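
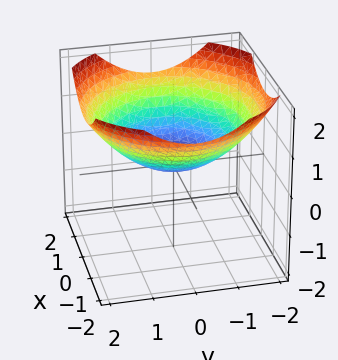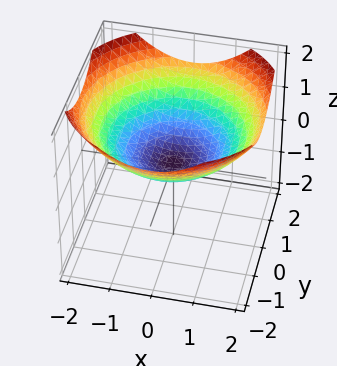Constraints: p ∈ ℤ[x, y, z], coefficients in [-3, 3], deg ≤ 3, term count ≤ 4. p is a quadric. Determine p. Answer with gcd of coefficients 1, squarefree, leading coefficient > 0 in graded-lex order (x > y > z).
x^2 + y^2 - 3*z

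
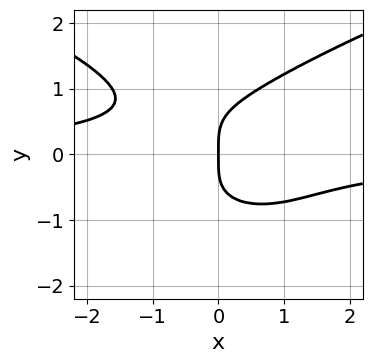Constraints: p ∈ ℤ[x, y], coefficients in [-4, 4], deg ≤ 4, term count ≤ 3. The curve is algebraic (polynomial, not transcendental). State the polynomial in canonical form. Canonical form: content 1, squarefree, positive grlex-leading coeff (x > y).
y^4 - x^2*y - x

Degree: no degree-3 curve has this shape, so deg p = 4.
Against the integer gridlines: it crosses the y-axis at the gridline y = 0; it meets the x-axis at x = 0 (among the integer gridlines).
Together with the visible shape, these determine p as stated.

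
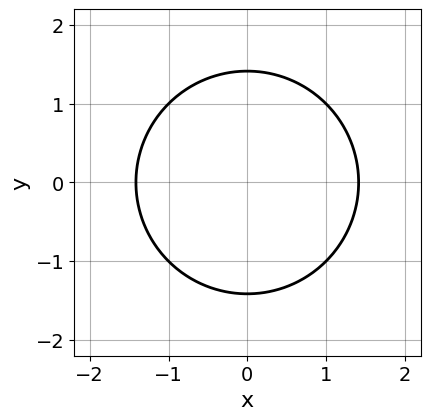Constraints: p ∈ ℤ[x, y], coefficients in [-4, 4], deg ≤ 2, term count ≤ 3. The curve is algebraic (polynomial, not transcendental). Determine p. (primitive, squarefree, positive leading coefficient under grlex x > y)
(a) deg p = 2. A generic line meets the curve in up to 2 points.
(b) Symmetries: the x ↦ −x reflection is a symmetry, so x appears only in even powers; mirror symmetry y ↦ −y ⇒ only even powers of y.
(c) Fitting integer coefficients to these (and the overall shape) gives p.

x^2 + y^2 - 2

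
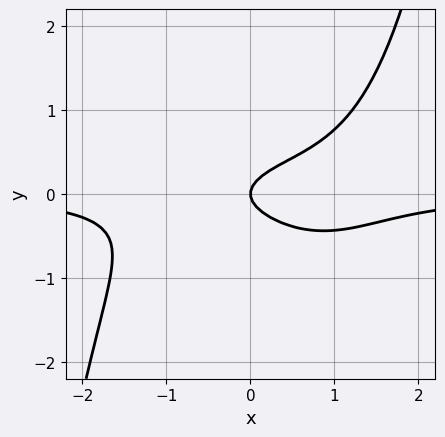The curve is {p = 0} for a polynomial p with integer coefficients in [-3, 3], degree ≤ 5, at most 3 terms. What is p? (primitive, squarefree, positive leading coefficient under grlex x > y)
(a) Degree: no degree-3 curve has this shape, so deg p = 4.
(b) Observable constraints: one y-axis crossing is at y = 0; it meets the x-axis at x = 0 (among the integer gridlines).
(c) Putting this together gives p.

x^3*y - 3*y^2 + x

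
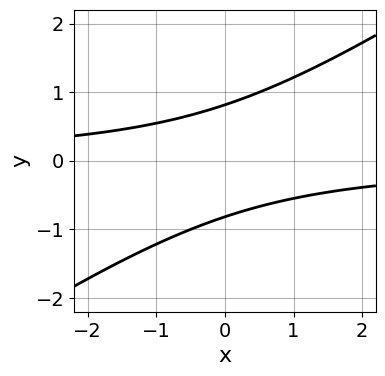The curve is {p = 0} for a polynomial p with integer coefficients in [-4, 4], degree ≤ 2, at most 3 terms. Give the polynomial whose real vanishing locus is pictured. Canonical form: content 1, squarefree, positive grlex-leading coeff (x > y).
2*x*y - 3*y^2 + 2

(a) The degree is 2 — no degree-1 curve has this shape.
(b) Against the integer gridlines: no x-intercept at any integer in the box.
(c) Matching integer coefficients to the picture gives p.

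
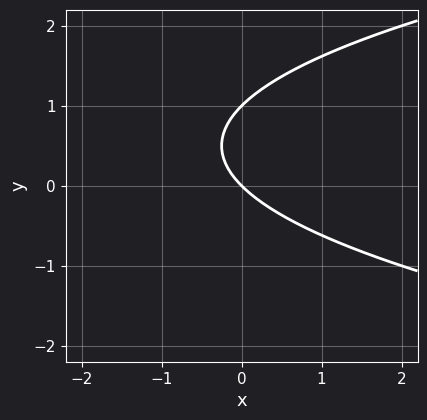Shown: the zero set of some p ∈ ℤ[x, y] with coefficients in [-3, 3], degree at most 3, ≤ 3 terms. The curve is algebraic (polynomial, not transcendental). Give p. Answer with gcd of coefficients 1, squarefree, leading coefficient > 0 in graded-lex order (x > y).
y^2 - x - y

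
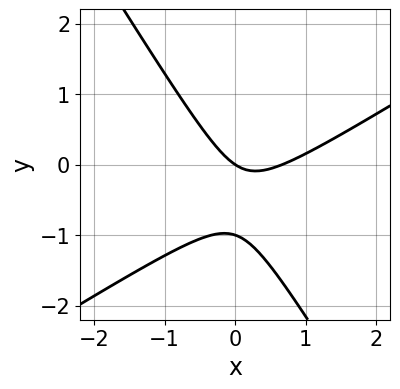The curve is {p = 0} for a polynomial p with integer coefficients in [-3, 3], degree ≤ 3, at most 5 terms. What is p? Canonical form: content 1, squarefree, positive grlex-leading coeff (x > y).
1. The degree is 2 — no degree-1 curve has this shape.
2. Reading off the gridlines: it meets the x-axis at x = 0 (among the integer gridlines); among the integer gridlines, it crosses the y-axis at y ∈ {-1, 0}.
3. The integer polynomial consistent with all of this is the stated p.

3*x^2 - 3*x*y - 3*y^2 - 2*x - 3*y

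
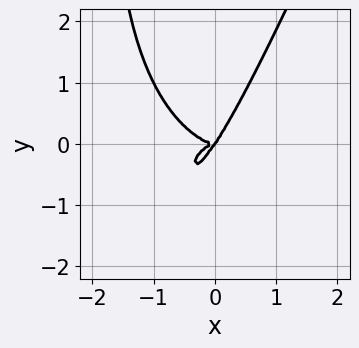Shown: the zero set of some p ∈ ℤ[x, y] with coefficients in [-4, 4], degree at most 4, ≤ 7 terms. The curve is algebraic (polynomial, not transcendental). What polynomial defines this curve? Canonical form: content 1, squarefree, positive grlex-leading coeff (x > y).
2*x^4 + 2*x^2*y^2 - x*y^3 + 3*x*y^2 - 2*y^3

First, degree: no degree-3 curve has this shape, so deg p = 4.
Next, observable constraints: one y-axis crossing is at y = 0; it crosses the x-axis at the gridline x = 0.
Finally, assembling these constraints gives the stated polynomial.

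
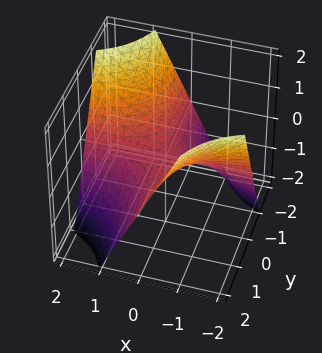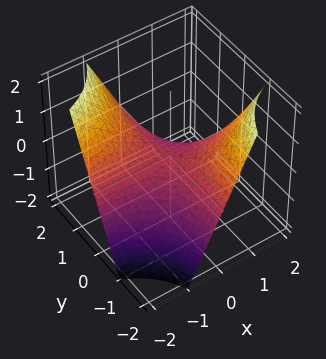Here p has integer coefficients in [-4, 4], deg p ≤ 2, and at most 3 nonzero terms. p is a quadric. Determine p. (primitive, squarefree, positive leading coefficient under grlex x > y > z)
First, degree: a hyperbolic paraboloid; a quadric, so deg p = 2.
Next, from the visible intercepts: every point of the y-axis in the box is on the surface; every point of the x-axis in the box is on the surface.
Finally, these observations pin down the coefficients.

x*y + z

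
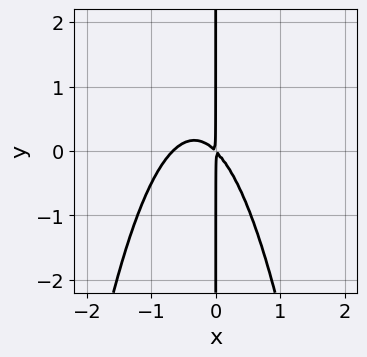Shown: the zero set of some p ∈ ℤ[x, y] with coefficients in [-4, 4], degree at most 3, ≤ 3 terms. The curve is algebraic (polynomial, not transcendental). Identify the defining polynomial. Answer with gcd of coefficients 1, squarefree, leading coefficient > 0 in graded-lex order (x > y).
3*x^3 + 2*x^2 + 2*x*y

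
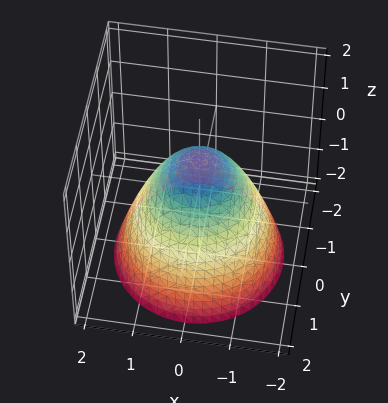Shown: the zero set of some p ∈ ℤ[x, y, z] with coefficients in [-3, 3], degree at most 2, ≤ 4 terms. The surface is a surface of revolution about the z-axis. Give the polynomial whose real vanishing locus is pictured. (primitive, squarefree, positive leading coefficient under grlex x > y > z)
x^2 + y^2 + z - 1

First, deg p = 2. No degree-1 surface has this shape.
Next, symmetry: the z-axis is an axis of rotation, so x and y enter only as x² + y².
Then, checking where it meets the axes: one z-axis crossing is at z = 1; among the integer gridlines, it crosses the x-axis at x ∈ {-1, 1}; the y-axis gridline crossings are at y ∈ {-1, 1}; a circular section at z = -1 has radius between 1 and 2.
Finally, assembling these constraints gives the stated polynomial.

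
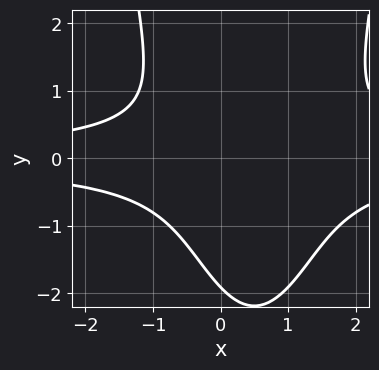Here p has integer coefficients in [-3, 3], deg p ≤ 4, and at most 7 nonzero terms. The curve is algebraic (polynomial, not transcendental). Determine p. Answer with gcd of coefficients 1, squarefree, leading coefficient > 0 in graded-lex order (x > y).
3*x^2*y^2 - 3*x*y^2 - 2*y^3 - 3*y^2 - 3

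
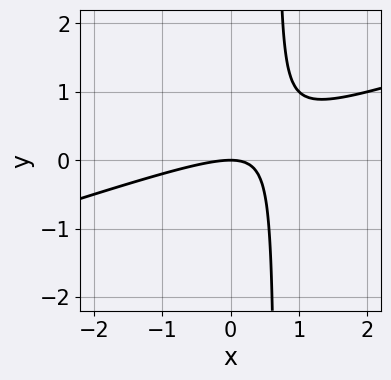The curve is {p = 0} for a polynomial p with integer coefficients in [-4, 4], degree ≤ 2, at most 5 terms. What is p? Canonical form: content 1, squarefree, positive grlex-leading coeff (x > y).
x^2 - 3*x*y + 2*y

(a) deg p = 2. The shape is more complex than any degree-1 curve.
(b) From the axis intercepts and sections: one x-axis crossing is at x = 0; one y-axis crossing is at y = 0.
(c) Matching integer coefficients to the picture gives p.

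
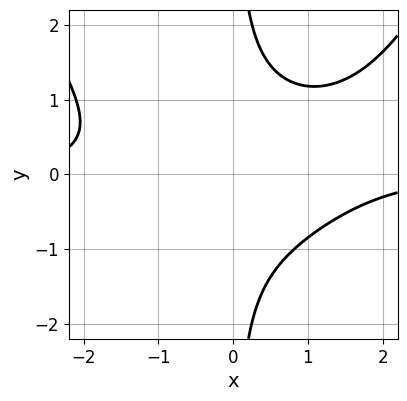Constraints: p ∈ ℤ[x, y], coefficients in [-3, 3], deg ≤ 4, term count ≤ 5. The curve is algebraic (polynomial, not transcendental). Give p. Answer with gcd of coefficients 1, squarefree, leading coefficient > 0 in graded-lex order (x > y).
First, degree: a generic line meets the curve in up to 4 points, so deg p = 4.
Next, reading off the gridlines: no y-intercept at any integer in the box; the curve avoids every integer x-axis point in the box.
Finally, solving for integer coefficients yields p as stated.

x^3*y - 3*x*y^2 + 3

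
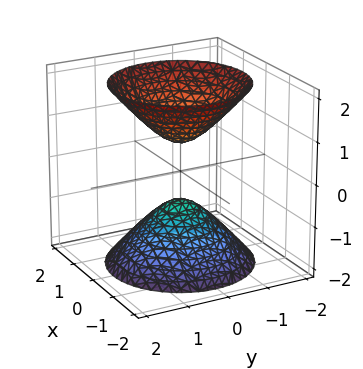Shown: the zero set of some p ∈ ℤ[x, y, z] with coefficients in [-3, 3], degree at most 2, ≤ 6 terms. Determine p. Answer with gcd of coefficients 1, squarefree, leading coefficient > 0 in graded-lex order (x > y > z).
3*x^2 + 3*y^2 - 2*z^2 + 1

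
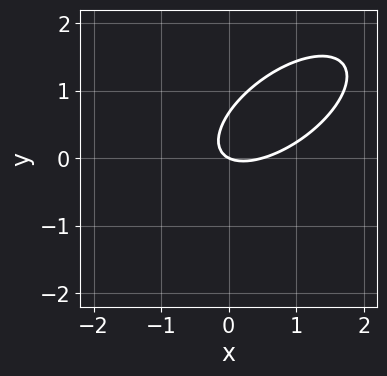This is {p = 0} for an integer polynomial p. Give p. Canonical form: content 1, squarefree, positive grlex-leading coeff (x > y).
2*x^2 - 3*x*y + 3*y^2 - x - 2*y

The degree is 2 — the shape is more complex than any degree-1 curve.
Against the integer gridlines: it meets the x-axis at x = 0 (among the integer gridlines); it meets the y-axis at y = 0 (among the integer gridlines).
Putting this together gives p.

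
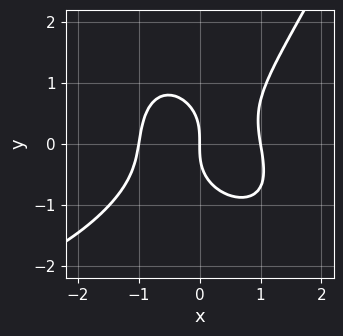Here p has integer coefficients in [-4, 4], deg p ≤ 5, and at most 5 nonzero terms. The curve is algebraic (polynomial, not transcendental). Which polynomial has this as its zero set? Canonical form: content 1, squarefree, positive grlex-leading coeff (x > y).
(a) Degree: no degree-3 curve has this shape, so deg p = 4.
(b) From the axis intercepts and sections: the x-axis gridline crossings are at x ∈ {-1, 0, 1}; it crosses the y-axis at the gridline y = 0.
(c) Solving for integer coefficients yields p as stated.

x^3*y + 3*x^3 - 2*y^3 - 3*x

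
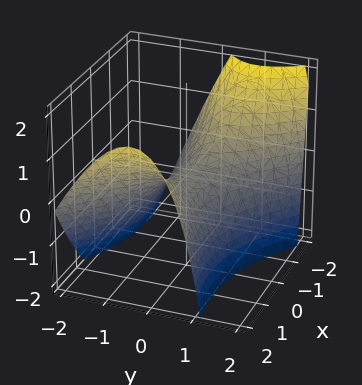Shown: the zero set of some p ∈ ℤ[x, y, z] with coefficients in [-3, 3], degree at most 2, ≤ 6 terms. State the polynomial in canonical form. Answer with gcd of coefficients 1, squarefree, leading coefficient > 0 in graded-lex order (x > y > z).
x^2 - 2*x*y - 3*y^2 + y*z - 3*z

Degree: a generic line meets the surface in up to 2 points, so deg p = 2.
From the axis intercepts and sections: it meets the x-axis at x = 0 (among the integer gridlines); it crosses the z-axis at the gridline z = 0; it meets the y-axis at y = 0 (among the integer gridlines).
Together with the visible shape, these determine p as stated.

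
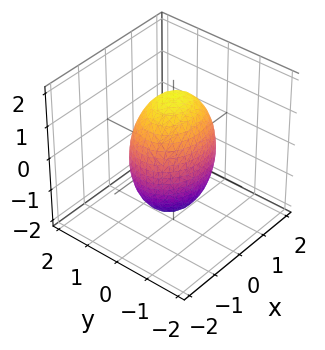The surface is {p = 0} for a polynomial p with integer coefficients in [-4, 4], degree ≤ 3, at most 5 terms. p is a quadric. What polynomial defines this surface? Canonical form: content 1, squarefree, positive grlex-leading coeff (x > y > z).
2*x^2 + 3*y^2 + z^2 - 3

The degree is 2 — bounded and convex; a quadric.
Symmetries: it's symmetric under z → −z, forcing even powers of z; it's symmetric under y → −y, forcing even powers of y; it's symmetric under x → −x, forcing even powers of x.
Observable constraints: the y-axis gridline crossings are at y ∈ {-1, 1}.
The integer polynomial consistent with all of this is the stated p.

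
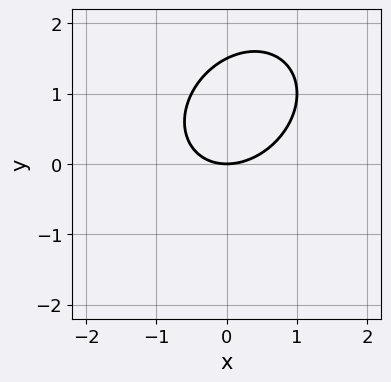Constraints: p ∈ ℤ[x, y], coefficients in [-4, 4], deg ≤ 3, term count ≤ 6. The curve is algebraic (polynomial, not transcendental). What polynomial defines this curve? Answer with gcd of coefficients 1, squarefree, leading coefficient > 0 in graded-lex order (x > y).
(a) The degree is 2 — a generic line meets the curve in up to 2 points.
(b) From the visible intercepts: it crosses the x-axis at the gridline x = 0; it meets the y-axis at y = 0 (among the integer gridlines).
(c) Solving for integer coefficients yields p as stated.

2*x^2 - x*y + 2*y^2 - 3*y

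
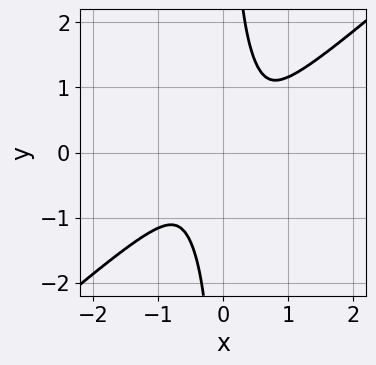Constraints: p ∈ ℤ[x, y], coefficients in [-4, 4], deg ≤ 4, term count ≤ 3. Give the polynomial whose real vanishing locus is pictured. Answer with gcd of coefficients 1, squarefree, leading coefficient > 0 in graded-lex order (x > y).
1. deg p = 4.
2. Matching integer coefficients to the picture gives p.

2*x^4 - 3*x*y^3 + 2*y^2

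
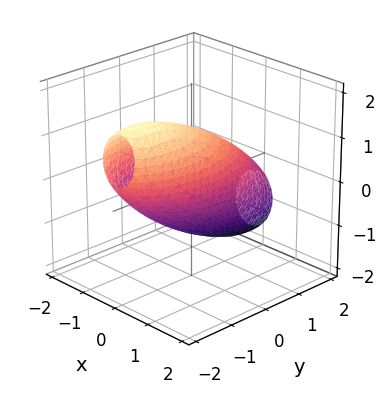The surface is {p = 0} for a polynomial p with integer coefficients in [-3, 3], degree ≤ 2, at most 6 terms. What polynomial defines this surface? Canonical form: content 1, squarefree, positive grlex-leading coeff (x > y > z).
First, the degree is 2 — no degree-1 surface has this shape.
Then, from the axis intercepts and sections: the x-axis gridline crossings are at x ∈ {-1, 1}.
Finally, matching integer coefficients to the picture gives p.

3*x^2 - x*z + y^2 + 2*y*z + 2*z^2 - 3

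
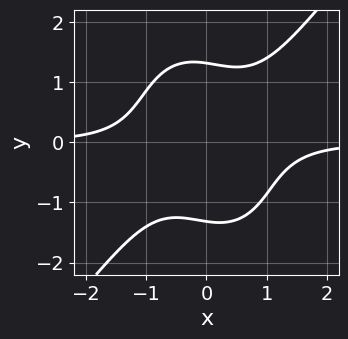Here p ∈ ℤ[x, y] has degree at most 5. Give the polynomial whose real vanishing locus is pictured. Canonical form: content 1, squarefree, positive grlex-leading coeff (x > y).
First, degree: no degree-3 curve has this shape, so deg p = 4.
Next, against the integer gridlines: no x-intercept at any integer in the box.
Finally, assembling these constraints gives the stated polynomial.

3*x^3*y - x^2*y^2 - y^4 - x*y + 3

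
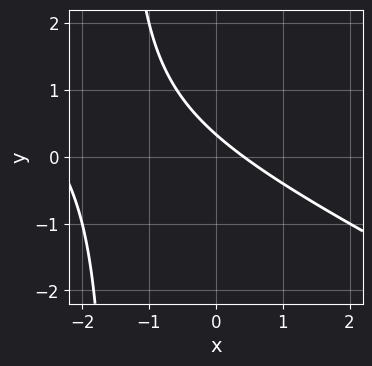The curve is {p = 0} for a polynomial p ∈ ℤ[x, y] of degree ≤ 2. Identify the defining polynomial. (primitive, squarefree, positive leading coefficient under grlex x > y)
1. Degree: the shape is more complex than any degree-1 curve, so deg p = 2.
2. Putting this together gives p.

x^2 + 2*x*y + 2*x + 3*y - 1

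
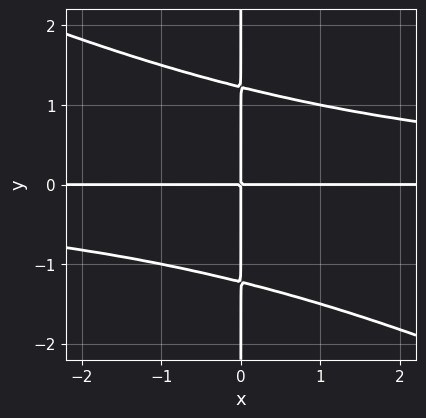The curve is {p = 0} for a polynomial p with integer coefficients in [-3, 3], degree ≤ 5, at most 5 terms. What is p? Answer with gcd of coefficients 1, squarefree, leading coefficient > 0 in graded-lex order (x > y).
x^2*y^2 + 2*x*y^3 - 3*x*y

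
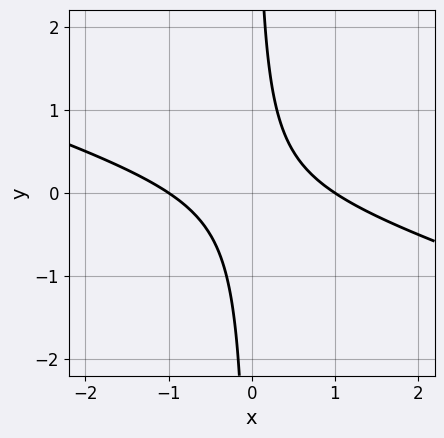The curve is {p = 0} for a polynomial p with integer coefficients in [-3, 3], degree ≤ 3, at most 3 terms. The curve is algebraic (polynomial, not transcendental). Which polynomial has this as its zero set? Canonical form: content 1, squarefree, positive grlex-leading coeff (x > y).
1. The degree is 2 — no degree-1 curve has this shape.
2. Observable constraints: it misses every integer gridline on the y-axis; the x-axis gridline crossings are at x ∈ {-1, 1}.
3. Matching integer coefficients to the picture gives p.

x^2 + 3*x*y - 1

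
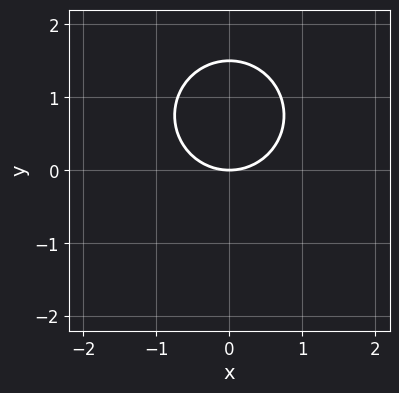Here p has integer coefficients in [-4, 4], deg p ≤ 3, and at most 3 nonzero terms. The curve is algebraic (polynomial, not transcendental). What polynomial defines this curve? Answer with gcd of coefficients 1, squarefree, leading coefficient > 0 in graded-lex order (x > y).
2*x^2 + 2*y^2 - 3*y

The degree is 2 — a generic line meets the curve in up to 2 points.
Symmetries: the x ↦ −x reflection is a symmetry, so x appears only in even powers.
Reading off the gridlines: it crosses the y-axis at the gridline y = 0; it meets the x-axis at x = 0 (among the integer gridlines).
Fitting integer coefficients to these (and the overall shape) gives p.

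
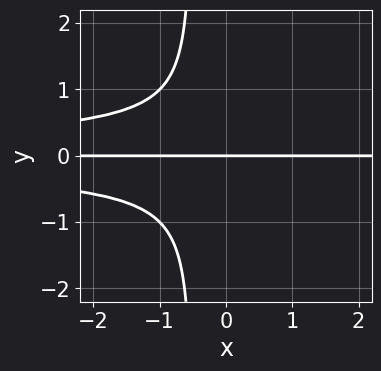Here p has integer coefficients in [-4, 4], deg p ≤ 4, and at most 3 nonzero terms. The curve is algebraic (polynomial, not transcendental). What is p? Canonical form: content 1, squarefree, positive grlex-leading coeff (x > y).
2*x*y^3 + y^3 + y

1. The degree is 4 — no degree-3 curve has this shape.
2. Checking where it meets the axes: it meets the y-axis at y = 0 (among the integer gridlines); the visible x-axis segment lies entirely on the curve.
3. The integer polynomial consistent with all of this is the stated p.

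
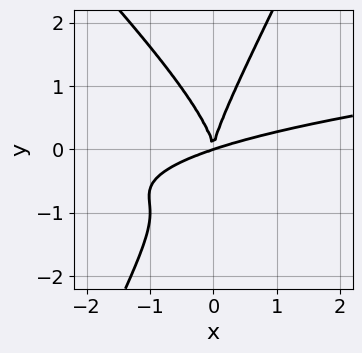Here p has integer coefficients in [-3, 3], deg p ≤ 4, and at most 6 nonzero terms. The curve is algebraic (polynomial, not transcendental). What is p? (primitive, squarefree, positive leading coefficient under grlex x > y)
2*x^2*y^2 + x*y^3 - y^4 - x^3 + 3*x^2*y

1. deg p = 4.
2. Against the integer gridlines: one y-axis crossing is at y = 0; one x-axis crossing is at x = 0.
3. Together with the visible shape, these determine p as stated.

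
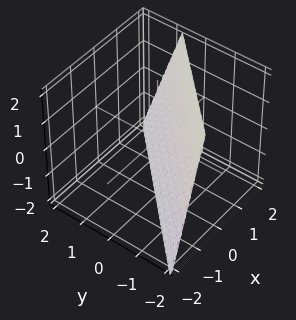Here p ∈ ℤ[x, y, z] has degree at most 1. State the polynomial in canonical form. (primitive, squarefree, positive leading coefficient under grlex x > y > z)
3*x - 3*y - z - 2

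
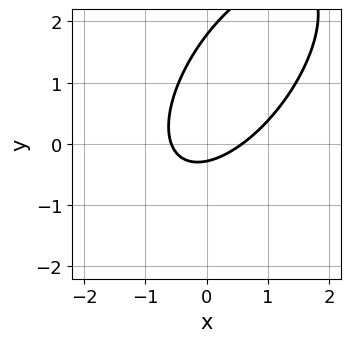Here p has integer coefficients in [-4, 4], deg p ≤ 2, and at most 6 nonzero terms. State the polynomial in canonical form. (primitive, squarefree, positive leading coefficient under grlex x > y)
3*x^2 - 3*x*y + 2*y^2 - 3*y - 1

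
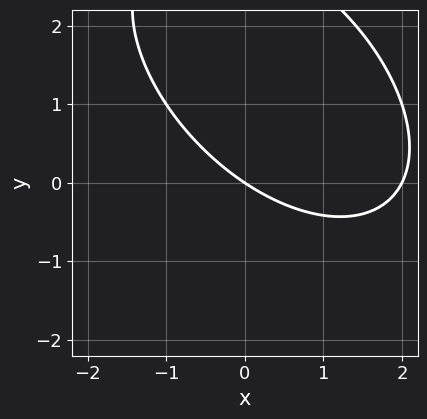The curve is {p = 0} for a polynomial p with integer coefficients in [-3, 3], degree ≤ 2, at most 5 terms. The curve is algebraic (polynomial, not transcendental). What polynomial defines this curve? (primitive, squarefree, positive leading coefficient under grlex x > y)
x^2 + x*y + y^2 - 2*x - 3*y

First, degree: the shape is more complex than any degree-1 curve, so deg p = 2.
Next, from the axis intercepts and sections: it meets the y-axis at y = 0 (among the integer gridlines); the x-axis gridline crossings are at x ∈ {0, 2}.
Finally, the integer polynomial consistent with all of this is the stated p.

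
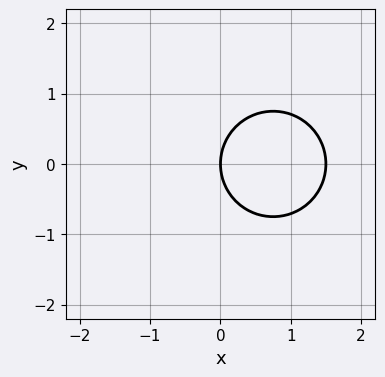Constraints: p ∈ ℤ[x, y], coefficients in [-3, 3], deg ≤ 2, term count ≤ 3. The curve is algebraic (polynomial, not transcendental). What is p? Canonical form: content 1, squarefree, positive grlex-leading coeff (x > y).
First, deg p = 2. No degree-1 curve has this shape.
Next, symmetries: the y ↦ −y reflection is a symmetry, so y appears only in even powers.
Next, against the integer gridlines: it crosses the x-axis at the gridline x = 0; it meets the y-axis at y = 0 (among the integer gridlines).
Finally, solving for integer coefficients yields p as stated.

2*x^2 + 2*y^2 - 3*x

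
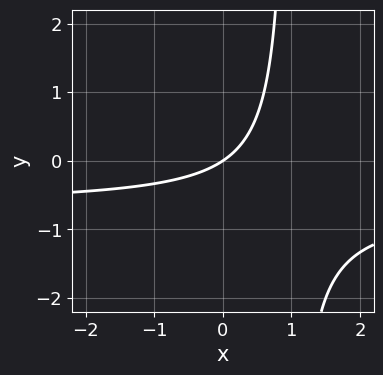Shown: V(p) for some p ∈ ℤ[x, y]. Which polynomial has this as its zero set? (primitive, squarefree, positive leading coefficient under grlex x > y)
(a) Degree: the shape is more complex than any degree-1 curve, so deg p = 2.
(b) Checking where it meets the axes: one y-axis crossing is at y = 0; one x-axis crossing is at x = 0.
(c) Matching integer coefficients to the picture gives p.

3*x*y + 2*x - 3*y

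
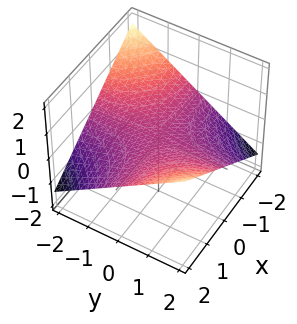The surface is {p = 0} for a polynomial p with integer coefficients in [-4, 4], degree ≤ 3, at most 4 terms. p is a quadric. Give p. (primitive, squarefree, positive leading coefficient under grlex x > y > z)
x*y - 3*z

The degree is 2 — a saddle surface; a quadric.
From the axis intercepts and sections: the visible y-axis segment lies entirely on the surface; one z-axis crossing is at z = 0.
Fitting integer coefficients to these (and the overall shape) gives p.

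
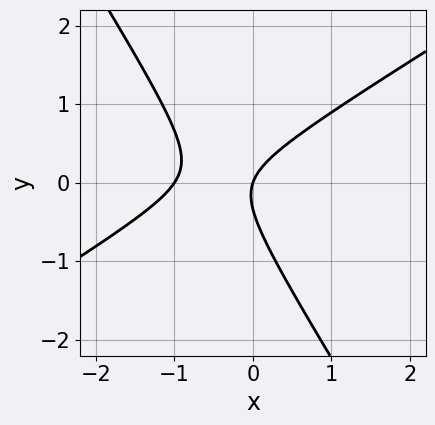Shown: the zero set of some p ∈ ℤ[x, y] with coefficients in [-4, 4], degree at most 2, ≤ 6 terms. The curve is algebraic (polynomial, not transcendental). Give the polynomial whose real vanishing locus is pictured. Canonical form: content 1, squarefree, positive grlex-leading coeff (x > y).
3*x^2 - 3*x*y - 3*y^2 + 3*x - y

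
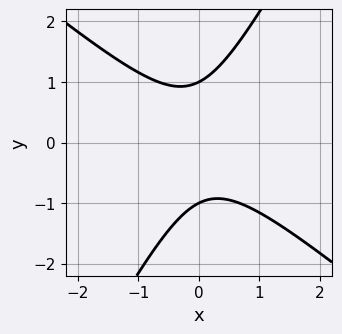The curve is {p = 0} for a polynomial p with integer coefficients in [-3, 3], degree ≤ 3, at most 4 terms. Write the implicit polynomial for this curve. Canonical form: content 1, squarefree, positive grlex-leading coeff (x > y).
3*x^2 + 2*x*y - 2*y^2 + 2

1. deg p = 2. No degree-1 curve has this shape.
2. From the axis intercepts and sections: the curve avoids every integer x-axis point in the box; among the integer gridlines, it crosses the y-axis at y ∈ {-1, 1}.
3. Solving for integer coefficients yields p as stated.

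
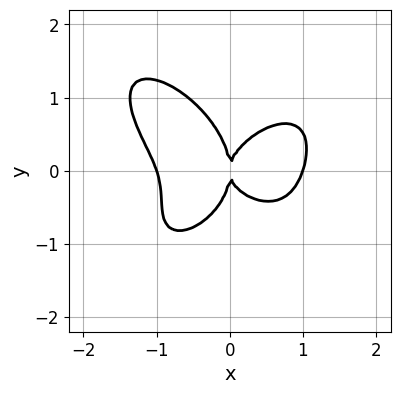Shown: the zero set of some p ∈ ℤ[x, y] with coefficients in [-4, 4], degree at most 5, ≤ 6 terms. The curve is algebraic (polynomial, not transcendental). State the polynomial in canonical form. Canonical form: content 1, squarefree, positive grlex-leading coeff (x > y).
3*x^4 + 3*y^4 - 2*x^2*y + 3*x*y^2 - 3*x^2

First, degree: a generic line meets the curve in up to 4 points, so deg p = 4.
Next, from the axis intercepts and sections: one y-axis crossing is at y = 0; the x-axis gridline crossings are at x ∈ {-1, 0, 1}.
Finally, putting this together gives p.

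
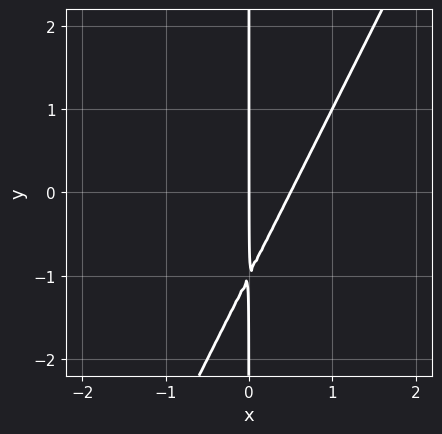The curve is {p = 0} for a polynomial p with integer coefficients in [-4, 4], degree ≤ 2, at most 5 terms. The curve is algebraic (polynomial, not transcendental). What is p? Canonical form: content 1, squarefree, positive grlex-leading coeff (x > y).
2*x^2 - x*y - x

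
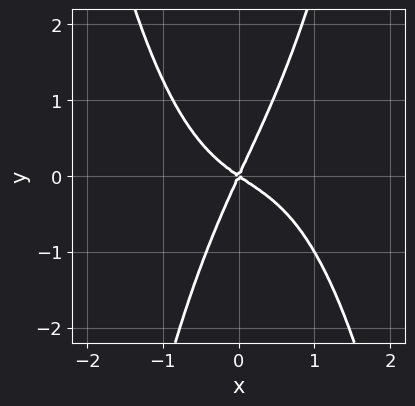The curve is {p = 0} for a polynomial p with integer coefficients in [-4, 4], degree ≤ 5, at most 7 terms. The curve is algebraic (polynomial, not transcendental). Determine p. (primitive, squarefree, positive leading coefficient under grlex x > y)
First, deg p = 4.
Next, against the integer gridlines: it crosses the y-axis at the gridline y = 0; it meets the x-axis at x = 0 (among the integer gridlines).
Finally, assembling these constraints gives the stated polynomial.

3*x^4 - x^3 + 3*x^2 + 3*x*y - 2*y^2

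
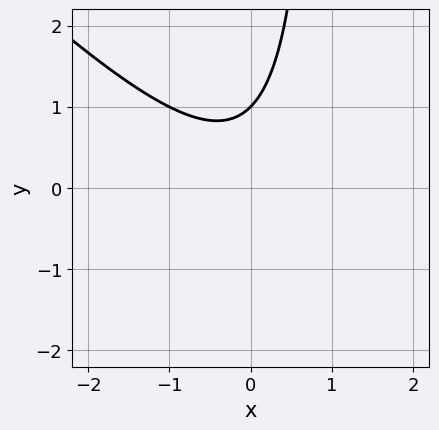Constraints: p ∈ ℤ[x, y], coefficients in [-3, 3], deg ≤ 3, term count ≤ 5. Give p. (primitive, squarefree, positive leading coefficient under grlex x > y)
(a) The degree is 2 — a generic line meets the curve in up to 2 points.
(b) From the visible intercepts: it crosses the y-axis at the gridline y = 1; no x-intercept at any integer in the box.
(c) The integer polynomial consistent with all of this is the stated p.

x^2 + x*y - y + 1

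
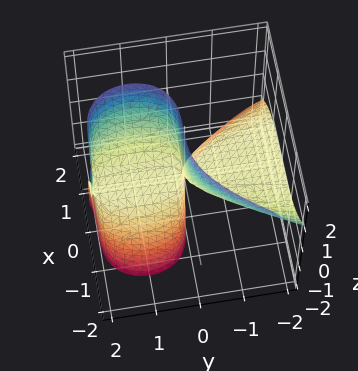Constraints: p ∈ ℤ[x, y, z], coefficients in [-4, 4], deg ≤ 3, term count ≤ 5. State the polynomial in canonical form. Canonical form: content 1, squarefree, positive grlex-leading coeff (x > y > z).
First, the degree is 3 — no degree-2 surface has this shape.
Then, observable constraints: it meets the x-axis at x = 0 (among the integer gridlines); the visible z-axis segment lies entirely on the surface.
Finally, assembling these constraints gives the stated polynomial. Check: (0, -1, 0) on the y-axis lies on the surface, and p(0, -1, 0) = 0. ✓

x^3 + y^2*z - 2*y*z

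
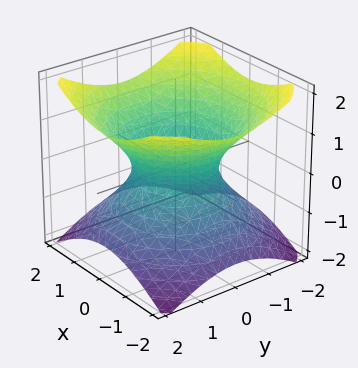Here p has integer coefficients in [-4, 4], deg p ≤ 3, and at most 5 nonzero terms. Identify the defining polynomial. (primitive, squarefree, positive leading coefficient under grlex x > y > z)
2*x^2 + 2*y^2 - 3*z^2 - 2

First, deg p = 2.
Next, by symmetry, the z-axis is an axis of rotation, so x and y enter only as x² + y².
Then, observable constraints: among the integer gridlines, it crosses the x-axis at x ∈ {-1, 1}; among the integer gridlines, it crosses the y-axis at y ∈ {-1, 1}; a circular section at z = -1 has radius between 1 and 2; the surface avoids every integer z-axis point in the box.
Finally, fitting integer coefficients to these (and the overall shape) gives p.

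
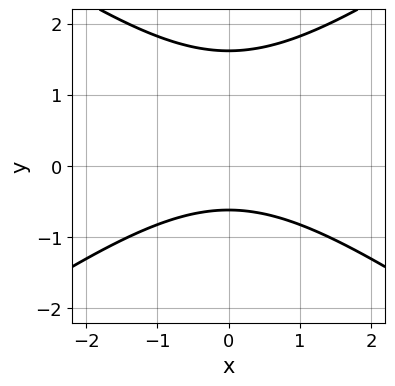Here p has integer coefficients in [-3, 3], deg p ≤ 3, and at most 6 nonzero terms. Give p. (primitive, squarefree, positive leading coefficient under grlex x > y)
(a) deg p = 2. A generic line meets the curve in up to 2 points.
(b) Symmetries: mirror symmetry x ↦ −x ⇒ only even powers of x.
(c) Against the integer gridlines: the curve avoids every integer x-axis point in the box.
(d) Matching integer coefficients to the picture gives p.

x^2 - 2*y^2 + 2*y + 2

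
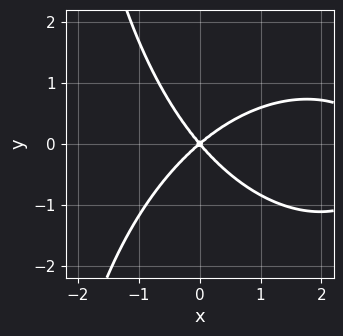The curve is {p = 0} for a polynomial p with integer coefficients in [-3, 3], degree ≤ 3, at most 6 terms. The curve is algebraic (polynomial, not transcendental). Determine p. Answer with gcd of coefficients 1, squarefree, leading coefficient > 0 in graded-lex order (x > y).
First, deg p = 3.
Then, from the axis intercepts and sections: one x-axis crossing is at x = 0; it meets the y-axis at y = 0 (among the integer gridlines).
Finally, together with the visible shape, these determine p as stated.

x^3 + x*y^2 - 3*x^2 + x*y + 3*y^2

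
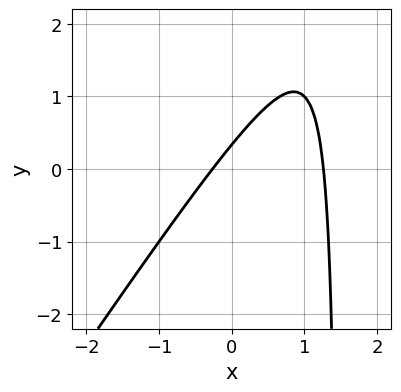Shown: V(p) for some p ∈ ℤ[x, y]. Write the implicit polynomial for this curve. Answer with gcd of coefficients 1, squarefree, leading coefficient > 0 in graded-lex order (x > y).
3*x^2 - 2*x*y - 3*x + 3*y - 1

1. Degree: a generic line meets the curve in up to 2 points, so deg p = 2.
2. The integer polynomial consistent with all of this is the stated p.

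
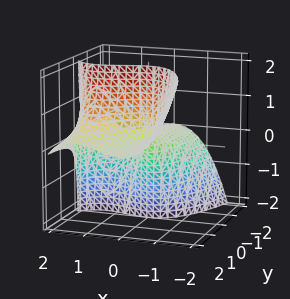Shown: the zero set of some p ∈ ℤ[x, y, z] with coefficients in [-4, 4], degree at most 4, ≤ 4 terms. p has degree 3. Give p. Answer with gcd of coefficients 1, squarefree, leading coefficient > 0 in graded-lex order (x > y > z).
First, degree: a generic line meets the surface in up to 3 points, so deg p = 3.
Then, observable constraints: it meets the x-axis at x = 2 (among the integer gridlines); the visible z-axis segment lies entirely on the surface; the visible y-axis segment lies entirely on the surface.
Finally, matching integer coefficients to the picture gives p.

x^3 - 2*x^2 + 2*y*z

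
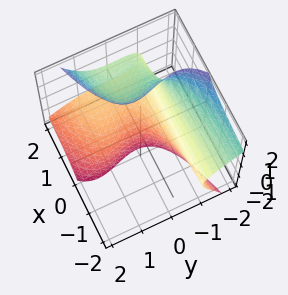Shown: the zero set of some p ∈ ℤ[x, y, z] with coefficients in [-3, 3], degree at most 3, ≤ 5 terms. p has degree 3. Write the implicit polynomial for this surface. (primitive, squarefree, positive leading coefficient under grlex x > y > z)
x*z^2 - y^3 - y^2*z - 1

(a) Degree: a generic line meets the surface in up to 3 points, so deg p = 3.
(b) Reading off the gridlines: the surface avoids every integer z-axis point in the box; it misses every integer gridline on the x-axis; it meets the y-axis at y = -1 (among the integer gridlines).
(c) Assembling these constraints gives the stated polynomial.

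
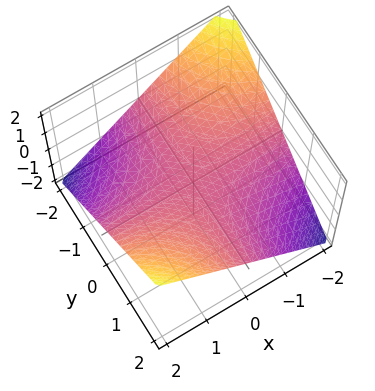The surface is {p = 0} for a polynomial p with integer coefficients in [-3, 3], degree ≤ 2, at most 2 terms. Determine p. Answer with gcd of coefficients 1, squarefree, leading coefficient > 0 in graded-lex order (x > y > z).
x*y - 2*z

Degree: a saddle surface; a quadric, so deg p = 2.
From the axis intercepts and sections: it crosses the z-axis at the gridline z = 0; the visible y-axis segment lies entirely on the surface; every point of the x-axis in the box is on the surface.
Assembling these constraints gives the stated polynomial.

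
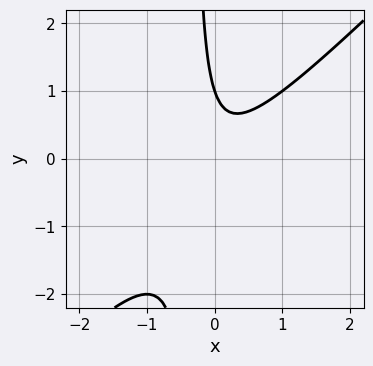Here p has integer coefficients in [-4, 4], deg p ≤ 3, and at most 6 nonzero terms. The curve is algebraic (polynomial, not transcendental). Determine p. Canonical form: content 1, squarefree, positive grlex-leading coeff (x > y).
3*x^2 - 3*x*y - y + 1

The degree is 2 — a generic line meets the curve in up to 2 points.
Reading off the gridlines: the curve avoids every integer x-axis point in the box; it crosses the y-axis at the gridline y = 1.
The integer polynomial consistent with all of this is the stated p.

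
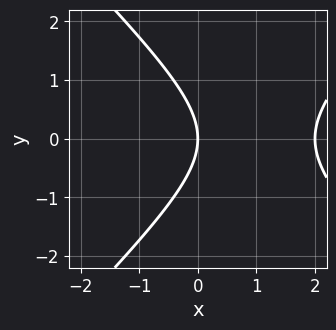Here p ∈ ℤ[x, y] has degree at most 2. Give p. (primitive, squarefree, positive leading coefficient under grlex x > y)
1. The degree is 2 — the shape is more complex than any degree-1 curve.
2. Symmetries: the y ↦ −y reflection is a symmetry, so y appears only in even powers.
3. From the visible intercepts: the x-axis gridline crossings are at x ∈ {0, 2}; it crosses the y-axis at the gridline y = 0.
4. Fitting integer coefficients to these (and the overall shape) gives p.

x^2 - y^2 - 2*x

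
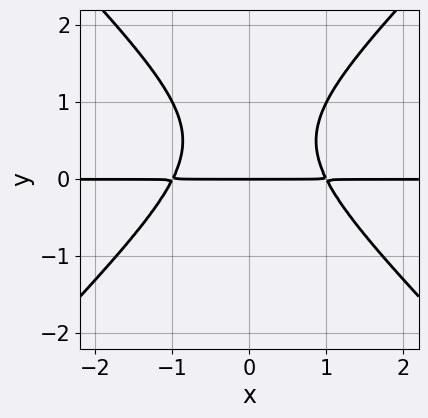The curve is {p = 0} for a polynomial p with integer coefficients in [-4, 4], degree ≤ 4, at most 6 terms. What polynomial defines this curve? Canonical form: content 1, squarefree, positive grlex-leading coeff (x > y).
x^2*y - y^3 + y^2 - y

The degree is 3 — a generic line meets the curve in up to 3 points.
Symmetries: the x ↦ −x reflection is a symmetry, so x appears only in even powers.
Checking where it meets the axes: every point of the x-axis in the box is on the curve; it meets the y-axis at y = 0 (among the integer gridlines).
Assembling these constraints gives the stated polynomial.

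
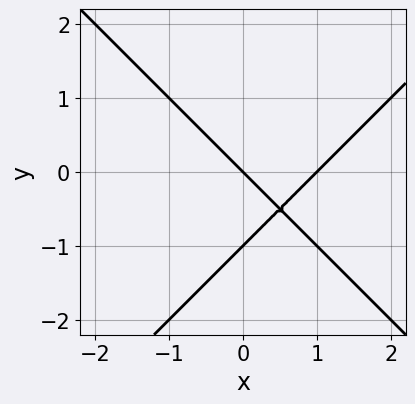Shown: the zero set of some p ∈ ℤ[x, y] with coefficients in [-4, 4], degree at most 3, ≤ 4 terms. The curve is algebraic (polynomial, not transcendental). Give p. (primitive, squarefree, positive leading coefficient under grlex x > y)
The degree is 2 — a generic line meets the curve in up to 2 points.
From the visible intercepts: the x-axis gridline crossings are at x ∈ {0, 1}; among the integer gridlines, it crosses the y-axis at y ∈ {-1, 0}.
Matching integer coefficients to the picture gives p.

x^2 - y^2 - x - y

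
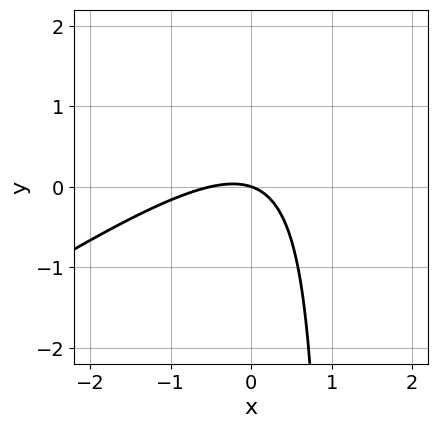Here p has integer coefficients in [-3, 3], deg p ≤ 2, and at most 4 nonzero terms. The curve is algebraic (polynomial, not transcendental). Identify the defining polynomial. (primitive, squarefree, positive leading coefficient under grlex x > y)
1. deg p = 2. A generic line meets the curve in up to 2 points.
2. Reading off the gridlines: it meets the y-axis at y = 0 (among the integer gridlines); one x-axis crossing is at x = 0.
3. Fitting integer coefficients to these (and the overall shape) gives p.

2*x^2 - 3*x*y + x + 3*y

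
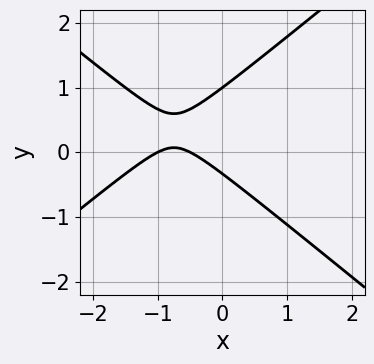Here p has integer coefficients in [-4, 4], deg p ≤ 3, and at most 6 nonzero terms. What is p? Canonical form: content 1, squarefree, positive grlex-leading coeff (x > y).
2*x^2 - 3*y^2 + 3*x + 2*y + 1

First, degree: a generic line meets the curve in up to 2 points, so deg p = 2.
Next, reading off the gridlines: it meets the x-axis at x = -1 (among the integer gridlines); it meets the y-axis at y = 1 (among the integer gridlines).
Finally, fitting integer coefficients to these (and the overall shape) gives p.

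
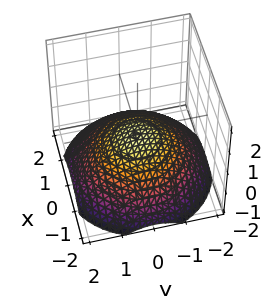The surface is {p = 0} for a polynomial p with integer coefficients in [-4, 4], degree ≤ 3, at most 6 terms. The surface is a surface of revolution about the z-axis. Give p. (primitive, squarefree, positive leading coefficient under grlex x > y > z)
x^2 + y^2 + 3*z + 1

First, degree: a generic line meets the surface in up to 2 points, so deg p = 2.
Then, symmetries: rotational symmetry about the z-axis ⇒ p depends on x, y only through x² + y².
Then, against the integer gridlines: a circular section at z = -1 has radius between 1 and 2; the surface avoids every integer y-axis point in the box; it misses every integer gridline on the x-axis.
Finally, assembling these constraints gives the stated polynomial.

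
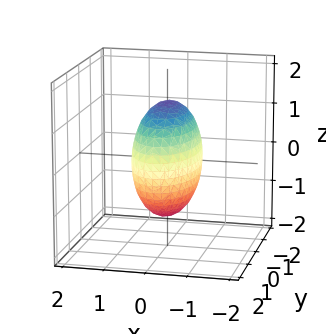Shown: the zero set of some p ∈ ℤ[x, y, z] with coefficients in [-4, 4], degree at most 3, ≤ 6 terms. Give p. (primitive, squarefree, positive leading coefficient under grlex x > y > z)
3*x^2 + y^2 + z^2 - 2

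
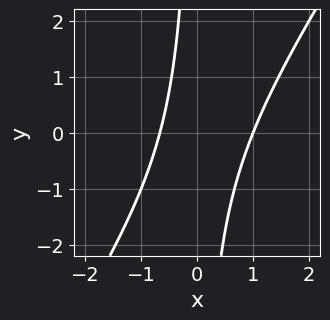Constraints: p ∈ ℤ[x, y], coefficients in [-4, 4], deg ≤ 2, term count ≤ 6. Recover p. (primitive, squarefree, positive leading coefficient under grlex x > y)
deg p = 2. The shape is more complex than any degree-1 curve.
Against the integer gridlines: it misses every integer gridline on the y-axis; it meets the x-axis at x = 1 (among the integer gridlines).
Together with the visible shape, these determine p as stated.

3*x^2 - 2*x*y - x - 2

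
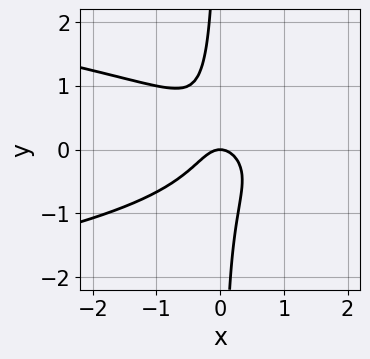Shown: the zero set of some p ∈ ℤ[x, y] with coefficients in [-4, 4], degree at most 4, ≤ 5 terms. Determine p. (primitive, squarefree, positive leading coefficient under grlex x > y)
1. The degree is 3 — the shape is more complex than any degree-2 curve.
2. Against the integer gridlines: one y-axis crossing is at y = 0; one x-axis crossing is at x = 0.
3. These observations pin down the coefficients.

3*x*y^2 + 2*x^2 + y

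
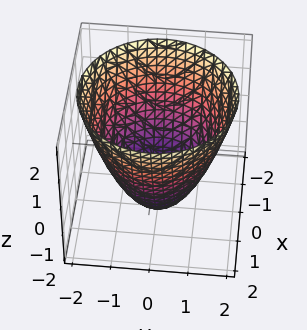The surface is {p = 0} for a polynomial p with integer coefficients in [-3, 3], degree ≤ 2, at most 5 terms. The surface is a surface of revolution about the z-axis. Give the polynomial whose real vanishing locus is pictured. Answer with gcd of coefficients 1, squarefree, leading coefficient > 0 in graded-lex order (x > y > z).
1. The degree is 2 — a generic line meets the surface in up to 2 points.
2. Symmetry: the z-axis is an axis of rotation, so x and y enter only as x² + y².
3. Observable constraints: a circular section at z = 0 has radius between 1 and 2; one z-axis crossing is at z = -2.
4. Together with the visible shape, these determine p as stated.

x^2 + y^2 - z - 2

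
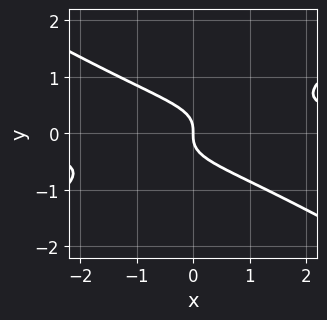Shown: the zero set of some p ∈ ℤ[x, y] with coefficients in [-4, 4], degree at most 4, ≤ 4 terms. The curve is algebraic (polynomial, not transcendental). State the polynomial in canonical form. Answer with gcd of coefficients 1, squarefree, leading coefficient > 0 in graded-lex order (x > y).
x^2*y - 3*y^3 - x

1. The degree is 3 — no degree-2 curve has this shape.
2. From the visible intercepts: one x-axis crossing is at x = 0; it meets the y-axis at y = 0 (among the integer gridlines).
3. Matching integer coefficients to the picture gives p.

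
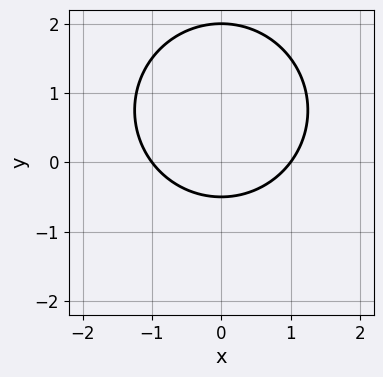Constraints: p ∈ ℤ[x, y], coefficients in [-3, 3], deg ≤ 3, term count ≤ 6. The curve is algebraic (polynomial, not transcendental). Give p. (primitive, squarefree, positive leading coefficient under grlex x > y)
2*x^2 + 2*y^2 - 3*y - 2

First, the degree is 2 — no degree-1 curve has this shape.
Next, symmetries: mirror symmetry x ↦ −x ⇒ only even powers of x.
Next, observable constraints: the x-axis gridline crossings are at x ∈ {-1, 1}; one y-axis crossing is at y = 2.
Finally, solving for integer coefficients yields p as stated.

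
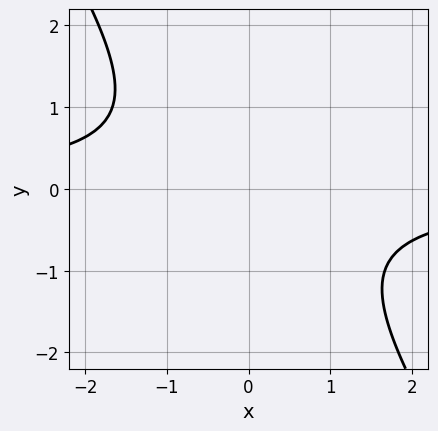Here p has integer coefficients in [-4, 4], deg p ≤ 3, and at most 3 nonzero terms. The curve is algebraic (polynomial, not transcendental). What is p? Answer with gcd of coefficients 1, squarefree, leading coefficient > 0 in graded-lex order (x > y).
First, deg p = 2.
Next, checking where it meets the axes: no x-intercept at any integer in the box; the curve avoids every integer y-axis point in the box.
Finally, solving for integer coefficients yields p as stated.

3*x*y + 2*y^2 + 3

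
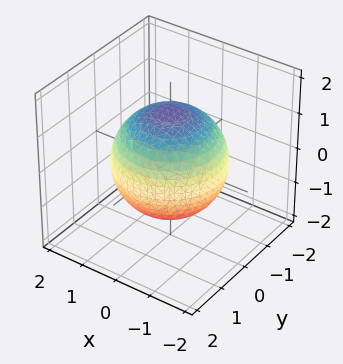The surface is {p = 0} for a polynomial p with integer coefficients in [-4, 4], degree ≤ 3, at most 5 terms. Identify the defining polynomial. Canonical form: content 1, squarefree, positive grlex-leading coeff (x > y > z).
1. The degree is 2 — no degree-1 surface has this shape.
2. Symmetries: the z-axis is an axis of rotation, so x and y enter only as x² + y².
3. Observable constraints: a circular section at z = 0 has radius between 1 and 2.
4. Matching integer coefficients to the picture gives p.

x^2 + y^2 + z^2 - 2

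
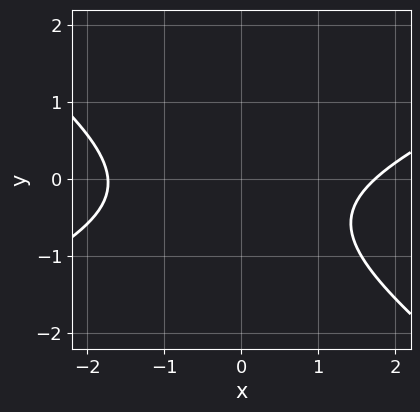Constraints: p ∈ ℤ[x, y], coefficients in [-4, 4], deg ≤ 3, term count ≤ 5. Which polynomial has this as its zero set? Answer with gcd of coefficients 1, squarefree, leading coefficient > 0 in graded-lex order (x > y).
x^2 - x*y - 3*y^2 - 2*y - 3

(a) Degree: the shape is more complex than any degree-1 curve, so deg p = 2.
(b) Checking where it meets the axes: the curve avoids every integer y-axis point in the box.
(c) Together with the visible shape, these determine p as stated.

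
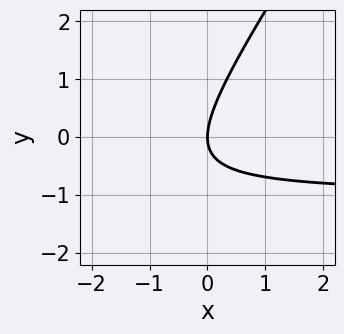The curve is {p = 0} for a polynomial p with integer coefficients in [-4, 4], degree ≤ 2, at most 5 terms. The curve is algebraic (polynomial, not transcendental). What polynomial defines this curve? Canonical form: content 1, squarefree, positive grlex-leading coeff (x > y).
3*x*y - 2*y^2 + 3*x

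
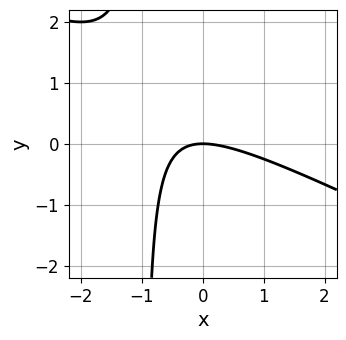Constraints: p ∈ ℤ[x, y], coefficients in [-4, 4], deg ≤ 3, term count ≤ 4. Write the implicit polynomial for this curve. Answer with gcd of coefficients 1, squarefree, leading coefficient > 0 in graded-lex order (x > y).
x^2 + 2*x*y + 2*y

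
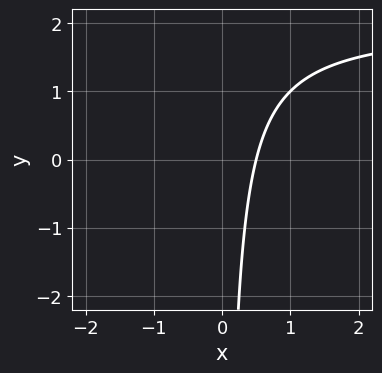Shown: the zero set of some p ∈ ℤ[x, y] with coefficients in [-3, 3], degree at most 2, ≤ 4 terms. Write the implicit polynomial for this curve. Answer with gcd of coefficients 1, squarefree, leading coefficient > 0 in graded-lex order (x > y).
(a) deg p = 2. The shape is more complex than any degree-1 curve.
(b) Against the integer gridlines: the curve avoids every integer y-axis point in the box.
(c) Fitting integer coefficients to these (and the overall shape) gives p.

x*y - 2*x + 1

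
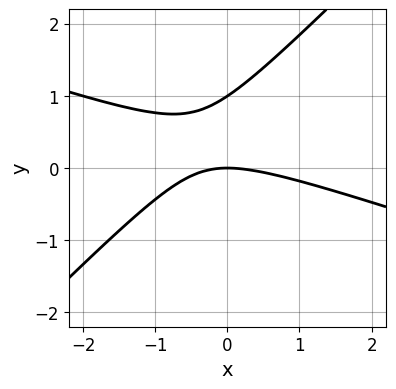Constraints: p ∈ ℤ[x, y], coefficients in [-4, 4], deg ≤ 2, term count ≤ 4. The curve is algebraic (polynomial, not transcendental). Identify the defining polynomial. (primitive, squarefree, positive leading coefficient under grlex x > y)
x^2 + 2*x*y - 3*y^2 + 3*y

The degree is 2 — the shape is more complex than any degree-1 curve.
From the axis intercepts and sections: it crosses the x-axis at the gridline x = 0; among the integer gridlines, it crosses the y-axis at y ∈ {0, 1}.
Fitting integer coefficients to these (and the overall shape) gives p.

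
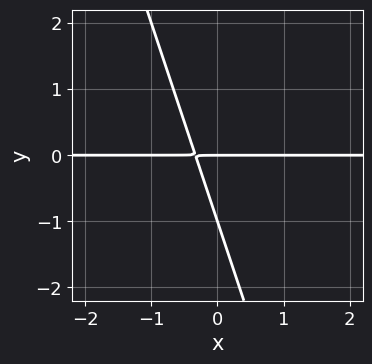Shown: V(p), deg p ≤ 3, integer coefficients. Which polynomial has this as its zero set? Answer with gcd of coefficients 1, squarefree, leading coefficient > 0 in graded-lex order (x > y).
First, degree: the shape is more complex than any degree-1 curve, so deg p = 2.
Next, observable constraints: every point of the x-axis in the box is on the curve; the y-axis gridline crossings are at y ∈ {-1, 0}.
Finally, together with the visible shape, these determine p as stated.

3*x*y + y^2 + y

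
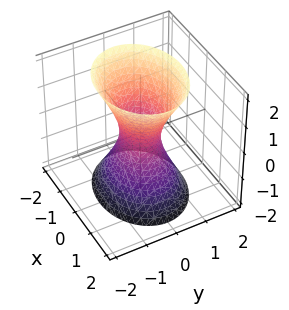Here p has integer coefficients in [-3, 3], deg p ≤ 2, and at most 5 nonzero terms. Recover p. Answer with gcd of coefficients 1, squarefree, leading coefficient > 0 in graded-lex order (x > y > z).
(a) Degree: one connected sheet with a waist; a quadric, so deg p = 2.
(b) Symmetries: the y ↦ −y reflection is a symmetry, so y appears only in even powers; it's symmetric under x → −x, forcing even powers of x; mirror symmetry z ↦ −z ⇒ only even powers of z.
(c) Checking where it meets the axes: the surface avoids every integer z-axis point in the box.
(d) Fitting integer coefficients to these (and the overall shape) gives p.

2*x^2 + 3*y^2 - z^2 - 1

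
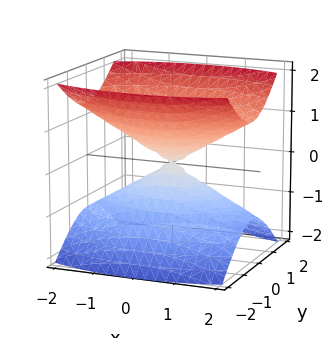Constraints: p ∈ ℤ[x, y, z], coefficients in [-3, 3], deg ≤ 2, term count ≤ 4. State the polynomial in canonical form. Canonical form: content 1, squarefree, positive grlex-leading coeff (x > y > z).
x^2 + 3*y^2 - 3*z^2

The picture has 2 separate pieces. Treating them together as one polynomial.
The degree is 2 — a double cone through the origin; a quadric.
Symmetries: mirror symmetry y ↦ −y ⇒ only even powers of y; mirror symmetry z ↦ −z ⇒ only even powers of z; it's symmetric under x → −x, forcing even powers of x.
Reading off the gridlines: it crosses the y-axis at the gridline y = 0; one x-axis crossing is at x = 0.
Together with the visible shape, these determine p as stated.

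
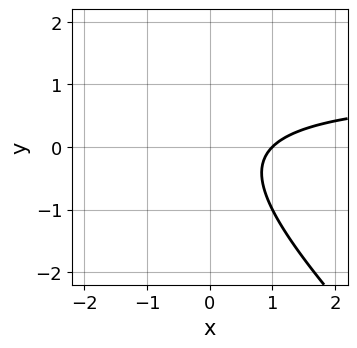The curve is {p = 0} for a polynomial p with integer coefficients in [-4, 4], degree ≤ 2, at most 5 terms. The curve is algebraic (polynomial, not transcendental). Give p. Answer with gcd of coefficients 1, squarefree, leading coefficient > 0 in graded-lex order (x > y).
x*y + y^2 - x + 1

deg p = 2. A generic line meets the curve in up to 2 points.
Observable constraints: one x-axis crossing is at x = 1; the curve avoids every integer y-axis point in the box.
Fitting integer coefficients to these (and the overall shape) gives p.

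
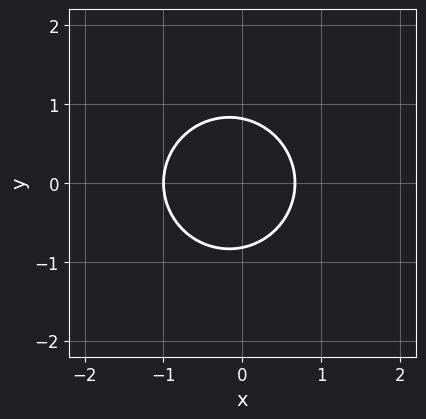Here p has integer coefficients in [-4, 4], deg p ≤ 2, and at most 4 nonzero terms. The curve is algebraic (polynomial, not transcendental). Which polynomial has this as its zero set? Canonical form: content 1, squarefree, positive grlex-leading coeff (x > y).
First, deg p = 2.
Then, symmetries: the y ↦ −y reflection is a symmetry, so y appears only in even powers.
Then, reading off the gridlines: one x-axis crossing is at x = -1.
Finally, assembling these constraints gives the stated polynomial.

3*x^2 + 3*y^2 + x - 2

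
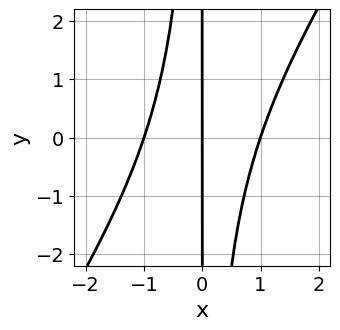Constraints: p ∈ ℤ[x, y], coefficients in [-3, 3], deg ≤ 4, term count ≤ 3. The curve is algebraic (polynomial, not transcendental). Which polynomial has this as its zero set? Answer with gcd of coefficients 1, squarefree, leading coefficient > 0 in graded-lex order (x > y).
3*x^3 - 2*x^2*y - 3*x

(a) The degree is 3 — no degree-2 curve has this shape.
(b) Checking where it meets the axes: the visible y-axis segment lies entirely on the curve; among the integer gridlines, it crosses the x-axis at x ∈ {-1, 0, 1}.
(c) Together with the visible shape, these determine p as stated.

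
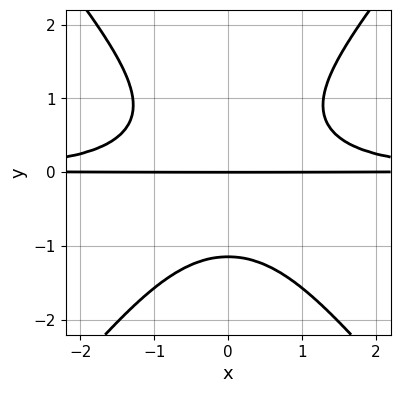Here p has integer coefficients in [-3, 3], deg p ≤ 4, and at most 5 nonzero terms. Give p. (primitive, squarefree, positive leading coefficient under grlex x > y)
deg p = 4. The shape is more complex than any degree-3 curve.
Symmetries: mirror symmetry x ↦ −x ⇒ only even powers of x.
From the visible intercepts: the visible x-axis segment lies entirely on the curve; one y-axis crossing is at y = 0.
Solving for integer coefficients yields p as stated.

3*x^2*y^2 - 2*y^4 - 3*y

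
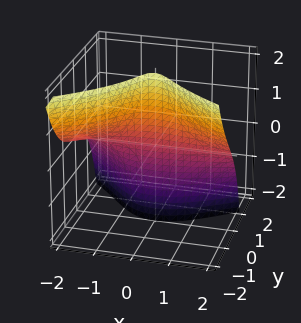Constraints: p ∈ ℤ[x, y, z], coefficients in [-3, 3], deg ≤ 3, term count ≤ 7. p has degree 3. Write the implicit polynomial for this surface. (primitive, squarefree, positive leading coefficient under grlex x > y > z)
x^2*z + y^3 + x*y - y*z + 3*y

(a) The degree is 3 — the shape is more complex than any degree-2 surface.
(b) Observable constraints: the visible z-axis segment lies entirely on the surface; it crosses the y-axis at the gridline y = 0; every point of the x-axis in the box is on the surface.
(c) Assembling these constraints gives the stated polynomial.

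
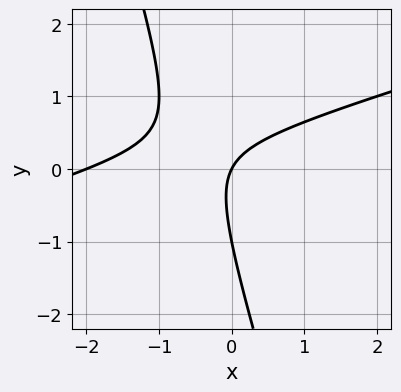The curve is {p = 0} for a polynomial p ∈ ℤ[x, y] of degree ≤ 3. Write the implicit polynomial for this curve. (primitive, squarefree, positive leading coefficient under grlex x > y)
x^2 - 3*x*y - y^2 + 2*x - y

First, deg p = 2. No degree-1 curve has this shape.
Next, from the axis intercepts and sections: the x-axis gridline crossings are at x ∈ {-2, 0}; the y-axis gridline crossings are at y ∈ {-1, 0}.
Finally, fitting integer coefficients to these (and the overall shape) gives p.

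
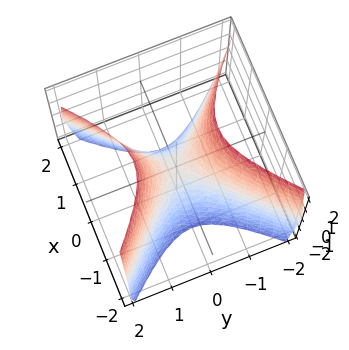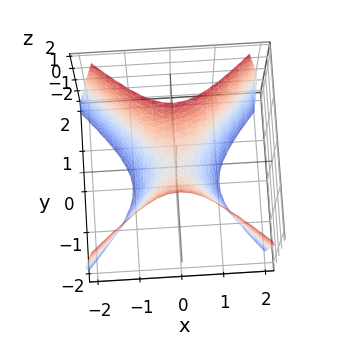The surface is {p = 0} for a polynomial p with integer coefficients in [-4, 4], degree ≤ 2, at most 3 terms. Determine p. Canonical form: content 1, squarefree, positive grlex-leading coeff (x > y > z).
2*x^2 - 2*y^2 + z

First, the degree is 2 — a hyperbolic paraboloid; a quadric.
Next, symmetries: it's symmetric under x → −x, forcing even powers of x; it's symmetric under y → −y, forcing even powers of y.
Next, checking where it meets the axes: it meets the z-axis at z = 0 (among the integer gridlines); it meets the y-axis at y = 0 (among the integer gridlines).
Finally, matching integer coefficients to the picture gives p.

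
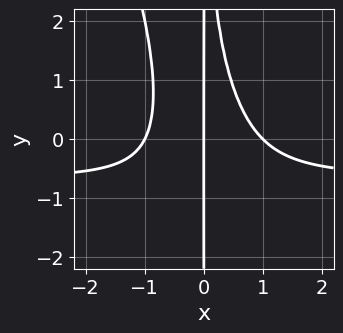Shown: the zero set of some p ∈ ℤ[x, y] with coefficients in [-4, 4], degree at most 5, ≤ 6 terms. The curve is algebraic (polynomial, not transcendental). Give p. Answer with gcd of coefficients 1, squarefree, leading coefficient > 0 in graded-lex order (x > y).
3*x^3*y + x^2*y^2 + 2*x^3 + x^2*y - 2*x

The degree is 4 — a generic line meets the curve in up to 4 points.
From the axis intercepts and sections: among the integer gridlines, it crosses the x-axis at x ∈ {-1, 0, 1}; every point of the y-axis in the box is on the curve.
Putting this together gives p.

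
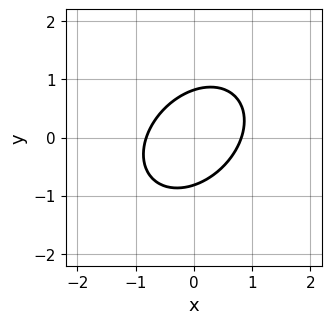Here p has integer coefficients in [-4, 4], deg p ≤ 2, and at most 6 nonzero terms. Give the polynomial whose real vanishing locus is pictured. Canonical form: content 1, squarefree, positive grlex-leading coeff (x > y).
3*x^2 - 2*x*y + 3*y^2 - 2

The degree is 2 — a generic line meets the curve in up to 2 points.
The integer polynomial consistent with all of this is the stated p.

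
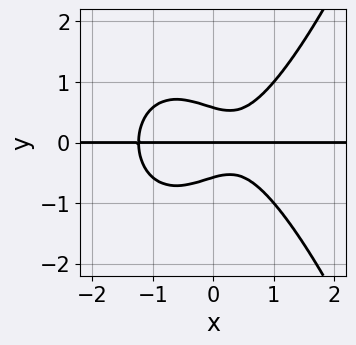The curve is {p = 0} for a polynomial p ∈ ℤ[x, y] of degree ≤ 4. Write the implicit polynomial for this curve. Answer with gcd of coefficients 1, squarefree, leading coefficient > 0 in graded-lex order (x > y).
1. The degree is 4 — the shape is more complex than any degree-3 curve.
2. Observable constraints: it meets the y-axis at y = 0 (among the integer gridlines); every point of the x-axis in the box is on the curve.
3. Assembling these constraints gives the stated polynomial.

2*x^3*y + x^2*y - 3*y^3 - x*y + y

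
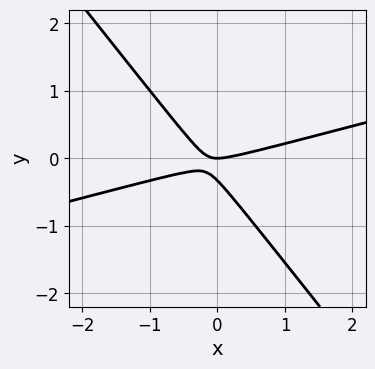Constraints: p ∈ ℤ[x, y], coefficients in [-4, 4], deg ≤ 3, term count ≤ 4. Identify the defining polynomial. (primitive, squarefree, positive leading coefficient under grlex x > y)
x^2 - 3*x*y - 3*y^2 - y

First, deg p = 2. A generic line meets the curve in up to 2 points.
Next, checking where it meets the axes: it meets the y-axis at y = 0 (among the integer gridlines); it crosses the x-axis at the gridline x = 0.
Finally, these observations pin down the coefficients.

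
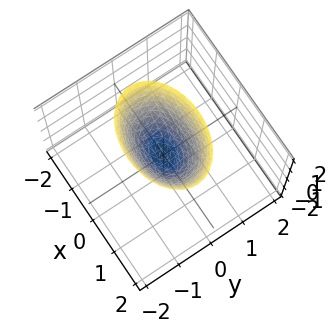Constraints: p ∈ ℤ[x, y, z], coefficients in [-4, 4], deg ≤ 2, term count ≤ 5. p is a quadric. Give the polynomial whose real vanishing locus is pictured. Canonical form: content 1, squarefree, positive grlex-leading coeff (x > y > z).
x^2 + 2*y^2 - z

(a) deg p = 2. A paraboloid; a quadric.
(b) Symmetries: it's symmetric under x → −x, forcing even powers of x; the y ↦ −y reflection is a symmetry, so y appears only in even powers.
(c) From the visible intercepts: it crosses the x-axis at the gridline x = 0; it meets the y-axis at y = 0 (among the integer gridlines); one z-axis crossing is at z = 0.
(d) The integer polynomial consistent with all of this is the stated p.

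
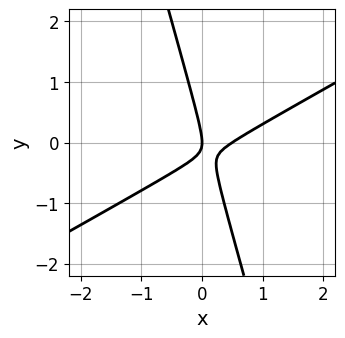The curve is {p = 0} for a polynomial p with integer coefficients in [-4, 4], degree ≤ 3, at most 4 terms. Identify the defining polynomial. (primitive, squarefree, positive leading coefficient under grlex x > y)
2*x^2 - 3*x*y - y^2 - x

Degree: a generic line meets the curve in up to 2 points, so deg p = 2.
From the axis intercepts and sections: one x-axis crossing is at x = 0; one y-axis crossing is at y = 0.
Matching integer coefficients to the picture gives p.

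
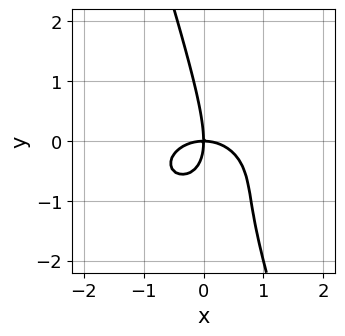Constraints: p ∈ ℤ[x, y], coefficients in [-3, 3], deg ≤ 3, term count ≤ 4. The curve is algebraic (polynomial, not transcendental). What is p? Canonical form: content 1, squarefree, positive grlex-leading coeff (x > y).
(a) The degree is 3 — the shape is more complex than any degree-2 curve.
(b) Against the integer gridlines: one x-axis crossing is at x = 0; it meets the y-axis at y = 0 (among the integer gridlines).
(c) Matching integer coefficients to the picture gives p.

2*x^3 + 3*x*y^2 + y^3 + 3*x*y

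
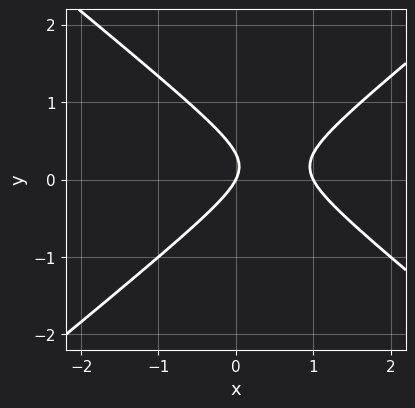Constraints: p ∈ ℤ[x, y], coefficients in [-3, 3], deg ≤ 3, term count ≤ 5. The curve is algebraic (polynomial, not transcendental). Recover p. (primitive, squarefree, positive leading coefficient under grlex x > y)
2*x^2 - 3*y^2 - 2*x + y

(a) The degree is 2 — no degree-1 curve has this shape.
(b) From the axis intercepts and sections: one y-axis crossing is at y = 0; among the integer gridlines, it crosses the x-axis at x ∈ {0, 1}.
(c) The integer polynomial consistent with all of this is the stated p.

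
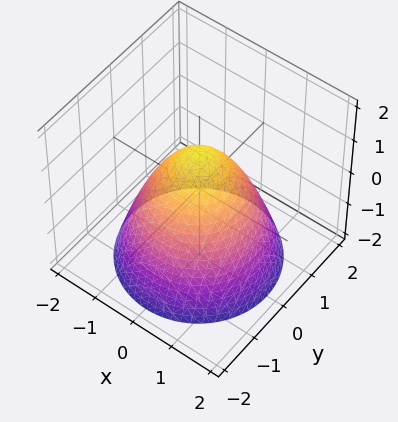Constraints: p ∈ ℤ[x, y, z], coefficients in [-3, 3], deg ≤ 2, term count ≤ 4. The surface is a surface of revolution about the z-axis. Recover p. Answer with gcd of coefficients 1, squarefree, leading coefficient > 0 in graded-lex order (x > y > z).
x^2 + y^2 + z - 1

1. deg p = 2. A generic line meets the surface in up to 2 points.
2. Symmetries: the surface is invariant under rotation about z: p = q(x² + y², z).
3. Checking where it meets the axes: a circular section at z = 0 has radius exactly 1; among the integer gridlines, it crosses the x-axis at x ∈ {-1, 1}.
4. Putting this together gives p. Check: (0, 0, 1) on the z-axis lies on the surface, and p(0, 0, 1) = 0. ✓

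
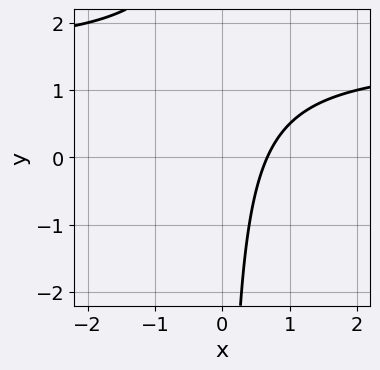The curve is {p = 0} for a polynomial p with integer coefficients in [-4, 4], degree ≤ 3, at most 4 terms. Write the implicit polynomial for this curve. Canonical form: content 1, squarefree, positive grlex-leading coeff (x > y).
The degree is 2 — no degree-1 curve has this shape.
Observable constraints: the curve avoids every integer y-axis point in the box.
Solving for integer coefficients yields p as stated.

2*x*y - 3*x + 2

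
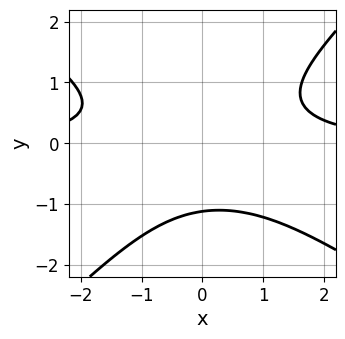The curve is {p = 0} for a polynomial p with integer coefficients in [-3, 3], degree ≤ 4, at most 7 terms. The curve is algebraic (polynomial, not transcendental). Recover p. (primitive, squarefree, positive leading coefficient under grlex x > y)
1. deg p = 3. The shape is more complex than any degree-2 curve.
2. From the axis intercepts and sections: the curve avoids every integer x-axis point in the box.
3. Putting this together gives p.

2*x^2*y + x*y^2 - 3*y^3 - y^2 - 3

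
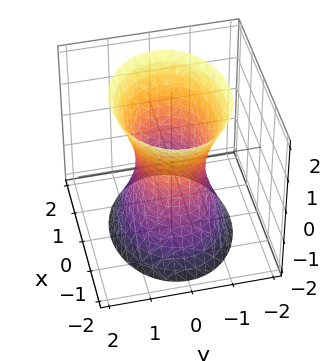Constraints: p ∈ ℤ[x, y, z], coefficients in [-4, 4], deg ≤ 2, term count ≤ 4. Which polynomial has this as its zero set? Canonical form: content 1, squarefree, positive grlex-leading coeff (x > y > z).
2*x^2 + 3*y^2 - z^2 - 2

First, degree: one connected sheet with a waist; a quadric, so deg p = 2.
Then, symmetries: it's symmetric under z → −z, forcing even powers of z; mirror symmetry y ↦ −y ⇒ only even powers of y; the x ↦ −x reflection is a symmetry, so x appears only in even powers.
Then, from the axis intercepts and sections: among the integer gridlines, it crosses the x-axis at x ∈ {-1, 1}; it misses every integer gridline on the z-axis.
Finally, assembling these constraints gives the stated polynomial.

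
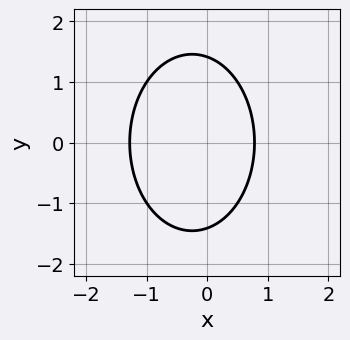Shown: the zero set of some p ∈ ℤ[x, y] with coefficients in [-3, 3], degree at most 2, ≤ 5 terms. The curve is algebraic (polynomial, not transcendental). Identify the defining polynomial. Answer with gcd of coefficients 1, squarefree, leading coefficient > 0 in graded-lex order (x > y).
2*x^2 + y^2 + x - 2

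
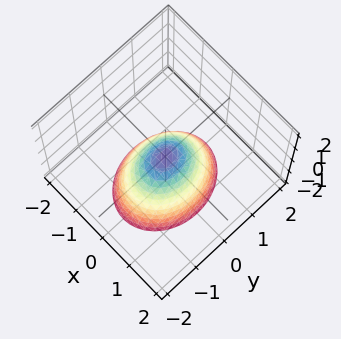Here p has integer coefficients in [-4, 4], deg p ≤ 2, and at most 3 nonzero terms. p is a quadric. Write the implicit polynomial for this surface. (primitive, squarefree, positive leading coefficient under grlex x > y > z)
3*x^2 + 2*y^2 + 2*z

First, the degree is 2 — a single bowl opening along one axis; a quadric.
Then, symmetries: the x ↦ −x reflection is a symmetry, so x appears only in even powers; it's symmetric under y → −y, forcing even powers of y.
Next, reading off the gridlines: it meets the x-axis at x = 0 (among the integer gridlines); it crosses the z-axis at the gridline z = 0; it meets the y-axis at y = 0 (among the integer gridlines).
Finally, matching integer coefficients to the picture gives p.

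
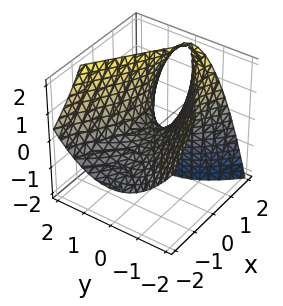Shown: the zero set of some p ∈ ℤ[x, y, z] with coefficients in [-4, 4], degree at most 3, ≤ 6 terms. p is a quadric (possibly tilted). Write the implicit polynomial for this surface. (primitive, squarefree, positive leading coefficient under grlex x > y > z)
(a) The degree is 2 — no degree-1 surface has this shape.
(b) Against the integer gridlines: it crosses the x-axis at the gridline x = 0; it meets the z-axis at z = 0 (among the integer gridlines); it meets the y-axis at y = 0 (among the integer gridlines).
(c) Fitting integer coefficients to these (and the overall shape) gives p.

x^2 - 2*x*z - 2*y^2 + 2*z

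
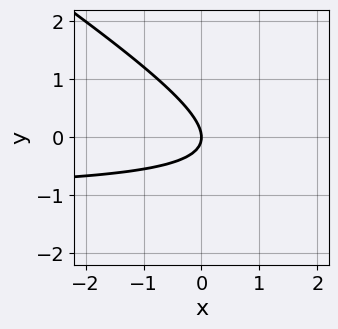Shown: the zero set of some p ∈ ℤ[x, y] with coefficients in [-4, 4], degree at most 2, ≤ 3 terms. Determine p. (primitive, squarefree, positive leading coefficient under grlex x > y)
2*x*y + 3*y^2 + 2*x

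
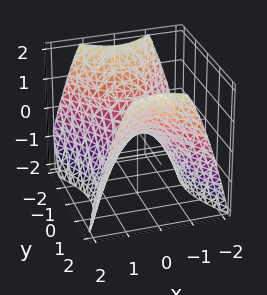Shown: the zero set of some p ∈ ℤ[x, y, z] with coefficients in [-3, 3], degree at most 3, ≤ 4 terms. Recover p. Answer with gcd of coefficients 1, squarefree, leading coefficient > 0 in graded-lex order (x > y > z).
(a) deg p = 2.
(b) Symmetries: it's symmetric under y → −y, forcing even powers of y; it's symmetric under x → −x, forcing even powers of x.
(c) From the axis intercepts and sections: one z-axis crossing is at z = 0; it meets the x-axis at x = 0 (among the integer gridlines); one y-axis crossing is at y = 0.
(d) The integer polynomial consistent with all of this is the stated p.

3*x^2 - 2*y^2 + 3*z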